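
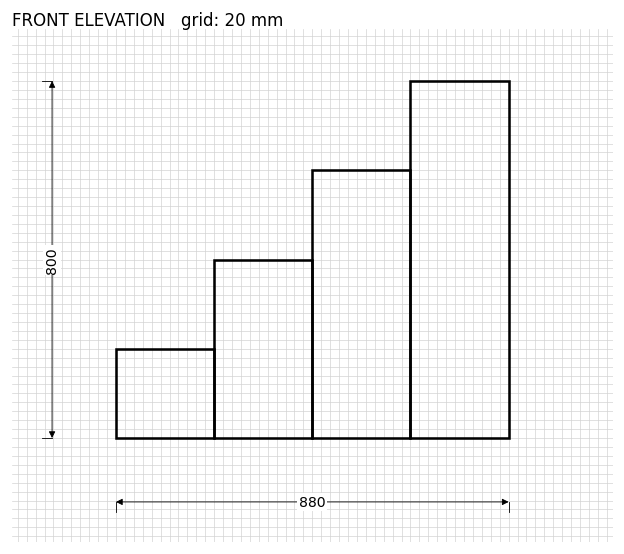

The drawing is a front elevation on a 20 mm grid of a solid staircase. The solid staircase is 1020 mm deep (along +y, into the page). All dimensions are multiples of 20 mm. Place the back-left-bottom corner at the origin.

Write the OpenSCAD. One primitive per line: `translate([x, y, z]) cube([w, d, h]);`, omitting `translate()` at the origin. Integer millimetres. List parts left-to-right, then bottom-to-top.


cube([220, 1020, 200]);
translate([220, 0, 0]) cube([220, 1020, 400]);
translate([440, 0, 0]) cube([220, 1020, 600]);
translate([660, 0, 0]) cube([220, 1020, 800]);


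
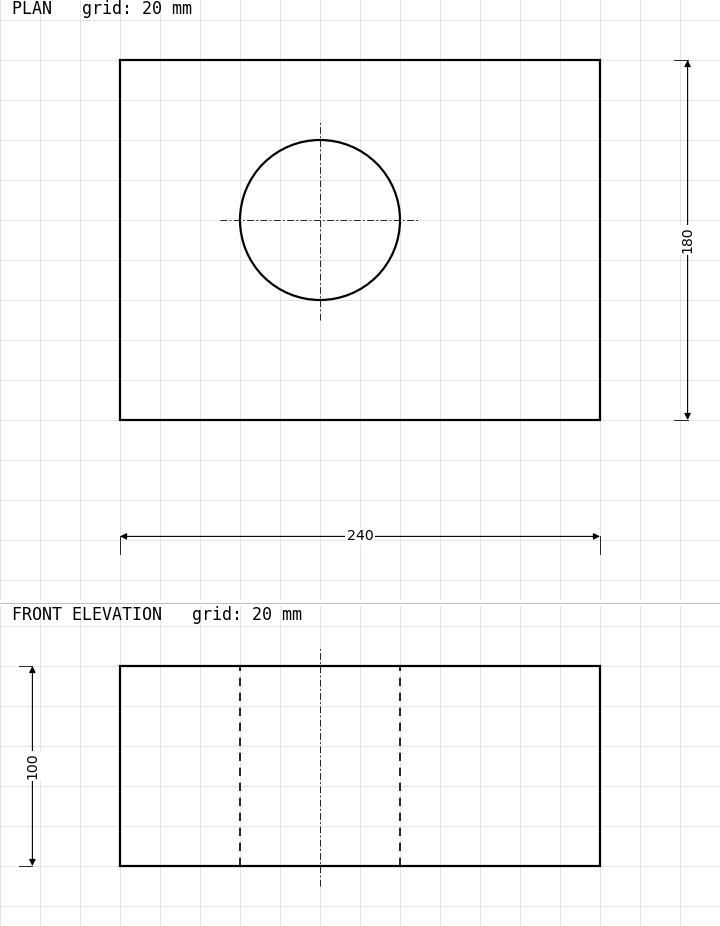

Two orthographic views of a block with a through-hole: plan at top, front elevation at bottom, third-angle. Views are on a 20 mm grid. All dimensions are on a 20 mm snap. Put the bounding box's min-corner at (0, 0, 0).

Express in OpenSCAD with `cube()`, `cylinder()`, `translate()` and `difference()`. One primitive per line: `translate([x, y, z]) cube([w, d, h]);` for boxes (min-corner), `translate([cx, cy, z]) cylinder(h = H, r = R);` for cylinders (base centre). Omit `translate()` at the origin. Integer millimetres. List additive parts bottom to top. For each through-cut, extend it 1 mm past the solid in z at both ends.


difference() {
  cube([240, 180, 100]);
  translate([100, 100, -1]) cylinder(h = 102, r = 40);
}


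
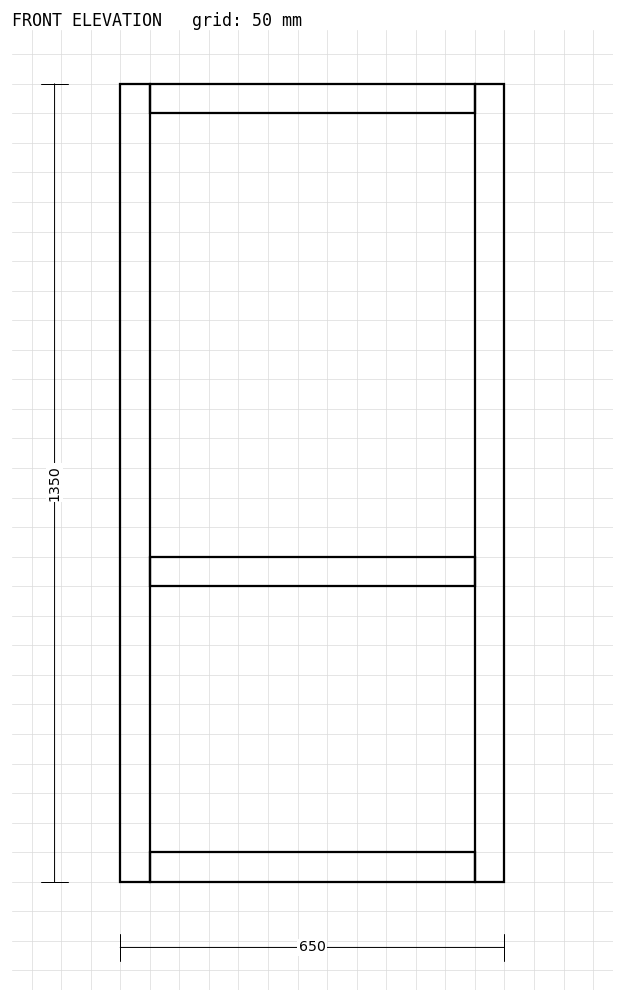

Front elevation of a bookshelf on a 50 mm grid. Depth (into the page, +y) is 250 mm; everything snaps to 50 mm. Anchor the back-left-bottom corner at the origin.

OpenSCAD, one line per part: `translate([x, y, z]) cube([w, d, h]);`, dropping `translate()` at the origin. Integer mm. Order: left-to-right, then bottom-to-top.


cube([50, 250, 1350]);
translate([50, 0, 0]) cube([550, 250, 50]);
translate([50, 0, 500]) cube([550, 250, 50]);
translate([50, 0, 1300]) cube([550, 250, 50]);
translate([600, 0, 0]) cube([50, 250, 1350]);


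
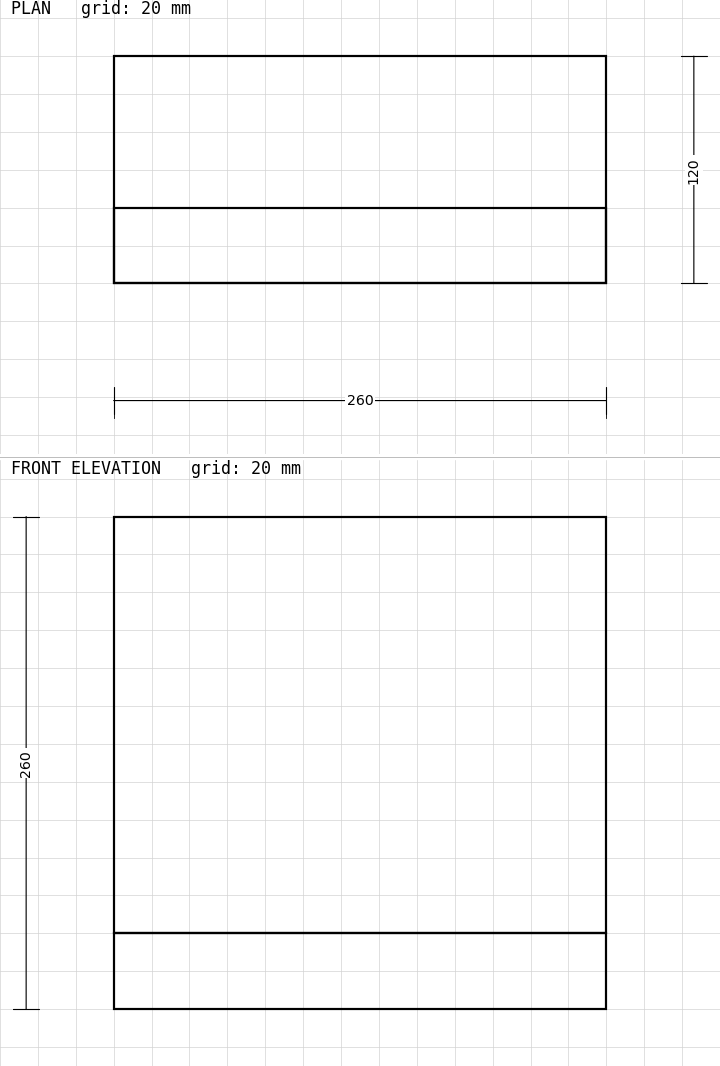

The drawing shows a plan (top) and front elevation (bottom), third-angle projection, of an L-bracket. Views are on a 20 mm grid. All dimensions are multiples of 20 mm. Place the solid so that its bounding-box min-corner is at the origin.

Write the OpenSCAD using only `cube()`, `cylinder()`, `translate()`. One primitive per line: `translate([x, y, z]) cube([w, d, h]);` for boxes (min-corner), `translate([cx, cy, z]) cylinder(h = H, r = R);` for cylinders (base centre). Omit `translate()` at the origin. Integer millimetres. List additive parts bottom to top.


cube([260, 120, 40]);
translate([0, 0, 40]) cube([260, 40, 220]);


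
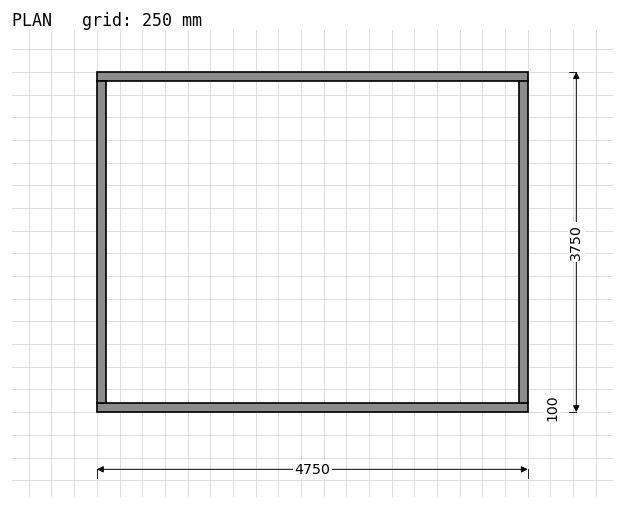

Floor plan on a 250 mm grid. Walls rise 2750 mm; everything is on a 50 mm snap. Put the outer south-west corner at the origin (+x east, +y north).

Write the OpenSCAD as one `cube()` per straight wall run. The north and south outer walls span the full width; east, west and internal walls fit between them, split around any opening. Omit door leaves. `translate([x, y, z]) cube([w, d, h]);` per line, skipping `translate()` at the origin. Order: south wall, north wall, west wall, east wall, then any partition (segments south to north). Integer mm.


cube([4750, 100, 2750]);
translate([0, 3650, 0]) cube([4750, 100, 2750]);
translate([0, 100, 0]) cube([100, 3550, 2750]);
translate([4650, 100, 0]) cube([100, 3550, 2750]);


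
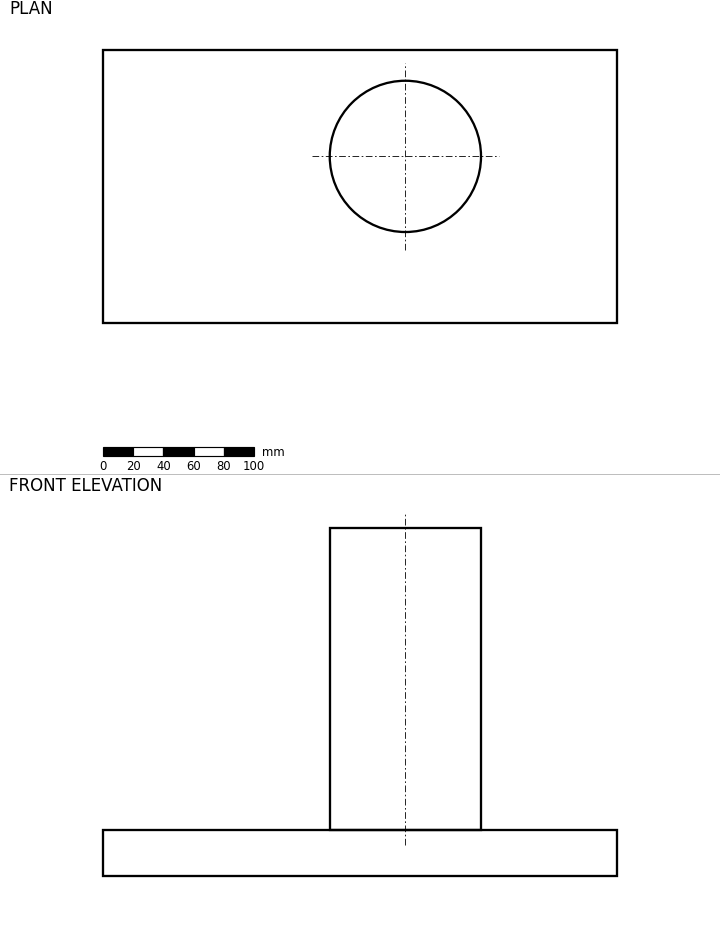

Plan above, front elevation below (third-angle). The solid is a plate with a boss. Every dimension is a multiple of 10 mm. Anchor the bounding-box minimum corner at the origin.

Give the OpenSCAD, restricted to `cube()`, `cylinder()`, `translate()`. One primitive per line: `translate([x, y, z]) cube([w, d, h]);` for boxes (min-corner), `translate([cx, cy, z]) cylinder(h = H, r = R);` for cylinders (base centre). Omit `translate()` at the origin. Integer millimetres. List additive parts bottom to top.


cube([340, 180, 30]);
translate([200, 110, 30]) cylinder(h = 200, r = 50);


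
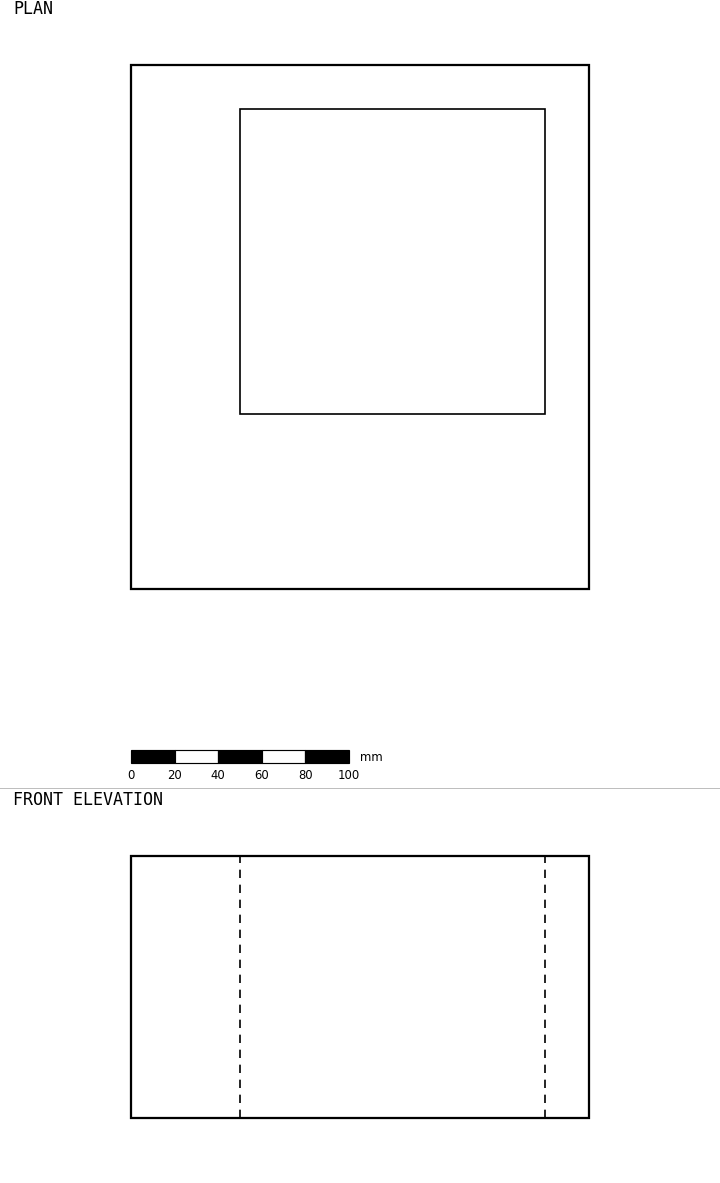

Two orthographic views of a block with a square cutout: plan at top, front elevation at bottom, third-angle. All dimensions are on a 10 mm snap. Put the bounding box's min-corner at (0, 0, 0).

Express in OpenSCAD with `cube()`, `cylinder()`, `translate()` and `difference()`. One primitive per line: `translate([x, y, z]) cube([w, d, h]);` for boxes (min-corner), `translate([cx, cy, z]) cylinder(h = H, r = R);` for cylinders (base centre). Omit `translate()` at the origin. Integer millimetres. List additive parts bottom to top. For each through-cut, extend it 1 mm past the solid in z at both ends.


difference() {
  cube([210, 240, 120]);
  translate([50, 80, -1]) cube([140, 140, 122]);
}


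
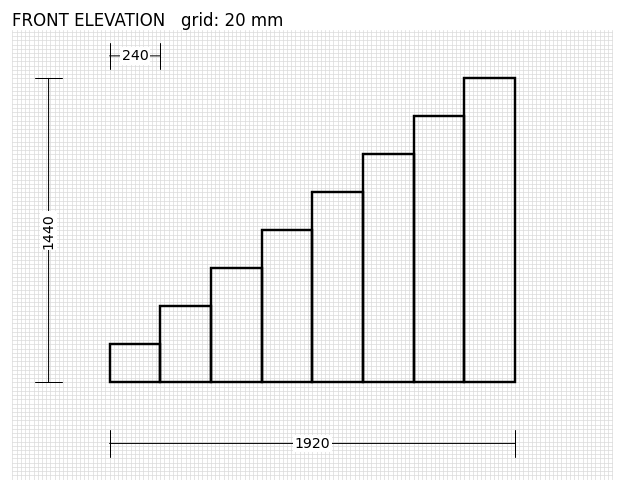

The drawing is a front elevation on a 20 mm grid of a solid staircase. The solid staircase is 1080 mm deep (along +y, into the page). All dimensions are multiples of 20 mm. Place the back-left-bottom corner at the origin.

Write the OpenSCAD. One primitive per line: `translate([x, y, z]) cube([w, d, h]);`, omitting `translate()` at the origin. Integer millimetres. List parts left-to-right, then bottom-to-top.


cube([240, 1080, 180]);
translate([240, 0, 0]) cube([240, 1080, 360]);
translate([480, 0, 0]) cube([240, 1080, 540]);
translate([720, 0, 0]) cube([240, 1080, 720]);
translate([960, 0, 0]) cube([240, 1080, 900]);
translate([1200, 0, 0]) cube([240, 1080, 1080]);
translate([1440, 0, 0]) cube([240, 1080, 1260]);
translate([1680, 0, 0]) cube([240, 1080, 1440]);


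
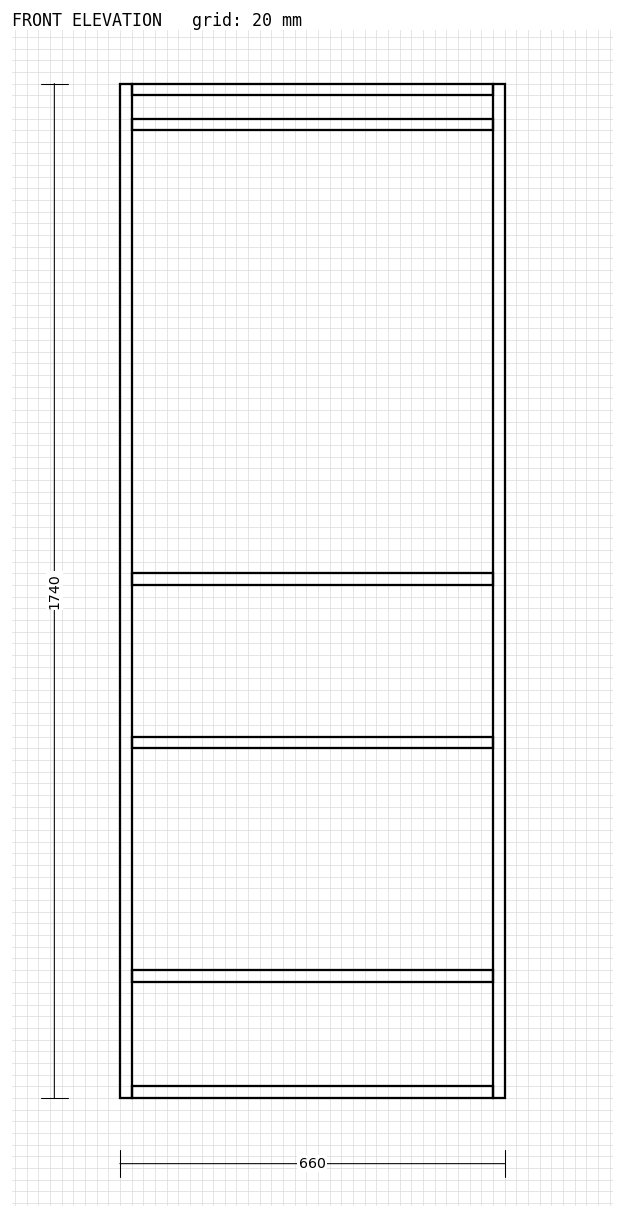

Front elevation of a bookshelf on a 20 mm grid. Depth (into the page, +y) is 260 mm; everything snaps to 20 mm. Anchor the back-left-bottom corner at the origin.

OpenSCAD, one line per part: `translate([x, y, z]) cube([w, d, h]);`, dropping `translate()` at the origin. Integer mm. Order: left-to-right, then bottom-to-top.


cube([20, 260, 1740]);
translate([20, 0, 0]) cube([620, 260, 20]);
translate([20, 0, 200]) cube([620, 260, 20]);
translate([20, 0, 600]) cube([620, 260, 20]);
translate([20, 0, 880]) cube([620, 260, 20]);
translate([20, 0, 1660]) cube([620, 260, 20]);
translate([20, 0, 1720]) cube([620, 260, 20]);
translate([640, 0, 0]) cube([20, 260, 1740]);


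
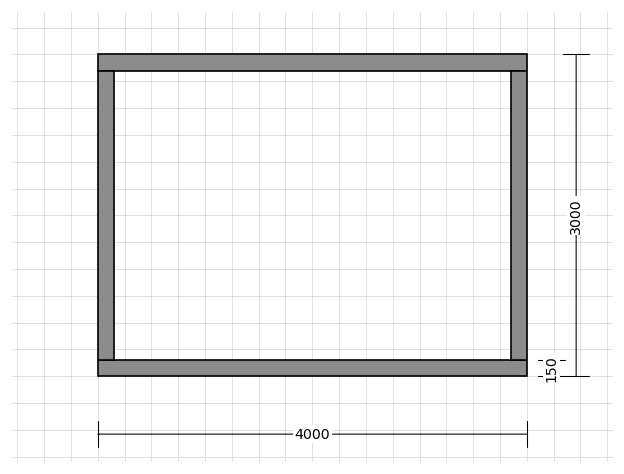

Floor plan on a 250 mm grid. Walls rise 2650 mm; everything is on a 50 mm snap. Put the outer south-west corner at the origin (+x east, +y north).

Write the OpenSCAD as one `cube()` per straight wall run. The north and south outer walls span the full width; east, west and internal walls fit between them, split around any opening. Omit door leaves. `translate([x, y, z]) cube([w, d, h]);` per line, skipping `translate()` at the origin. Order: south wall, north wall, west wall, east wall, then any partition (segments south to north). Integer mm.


cube([4000, 150, 2650]);
translate([0, 2850, 0]) cube([4000, 150, 2650]);
translate([0, 150, 0]) cube([150, 2700, 2650]);
translate([3850, 150, 0]) cube([150, 2700, 2650]);


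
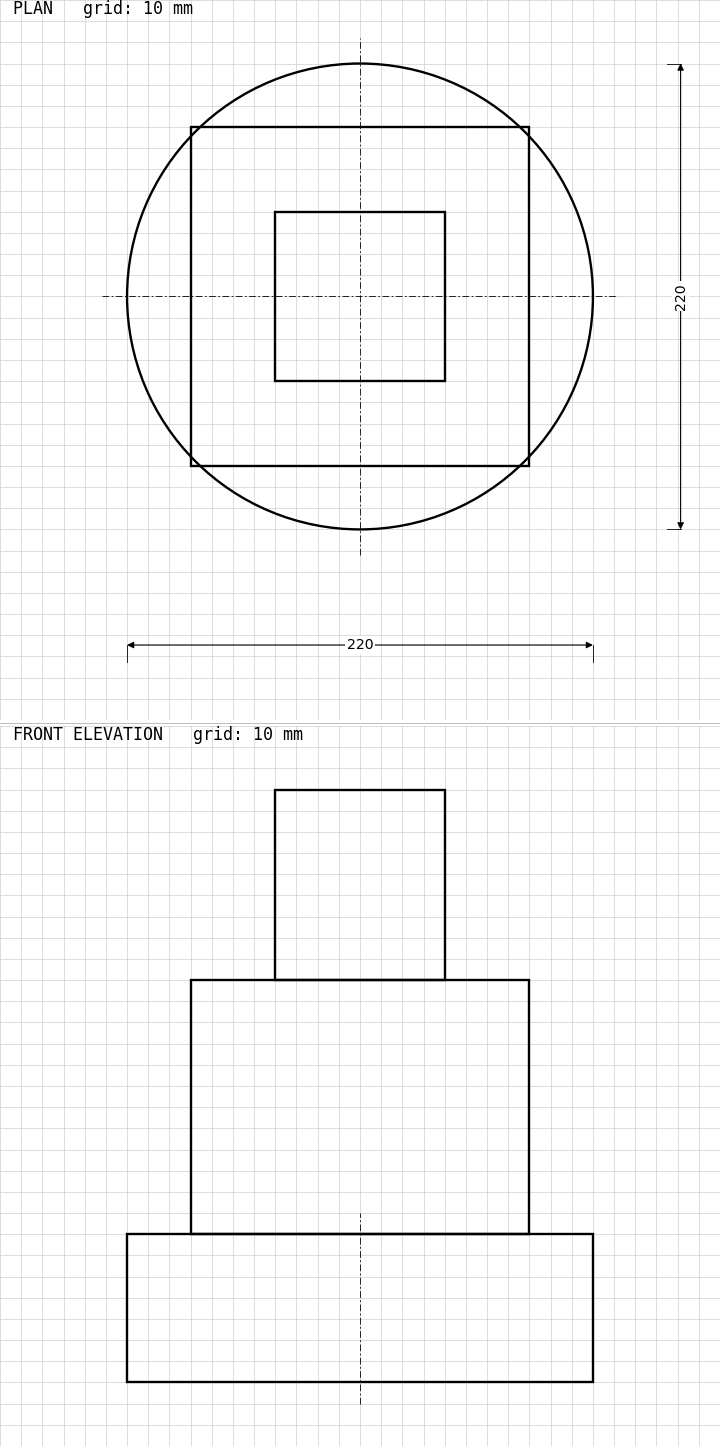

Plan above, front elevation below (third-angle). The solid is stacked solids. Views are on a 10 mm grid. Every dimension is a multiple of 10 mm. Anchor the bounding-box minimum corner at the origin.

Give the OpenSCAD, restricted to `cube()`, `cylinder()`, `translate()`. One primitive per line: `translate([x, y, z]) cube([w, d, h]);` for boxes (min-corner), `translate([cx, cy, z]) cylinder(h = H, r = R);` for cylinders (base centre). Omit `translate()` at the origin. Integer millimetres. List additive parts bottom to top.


translate([110, 110, 0]) cylinder(h = 70, r = 110);
translate([30, 30, 70]) cube([160, 160, 120]);
translate([70, 70, 190]) cube([80, 80, 90]);


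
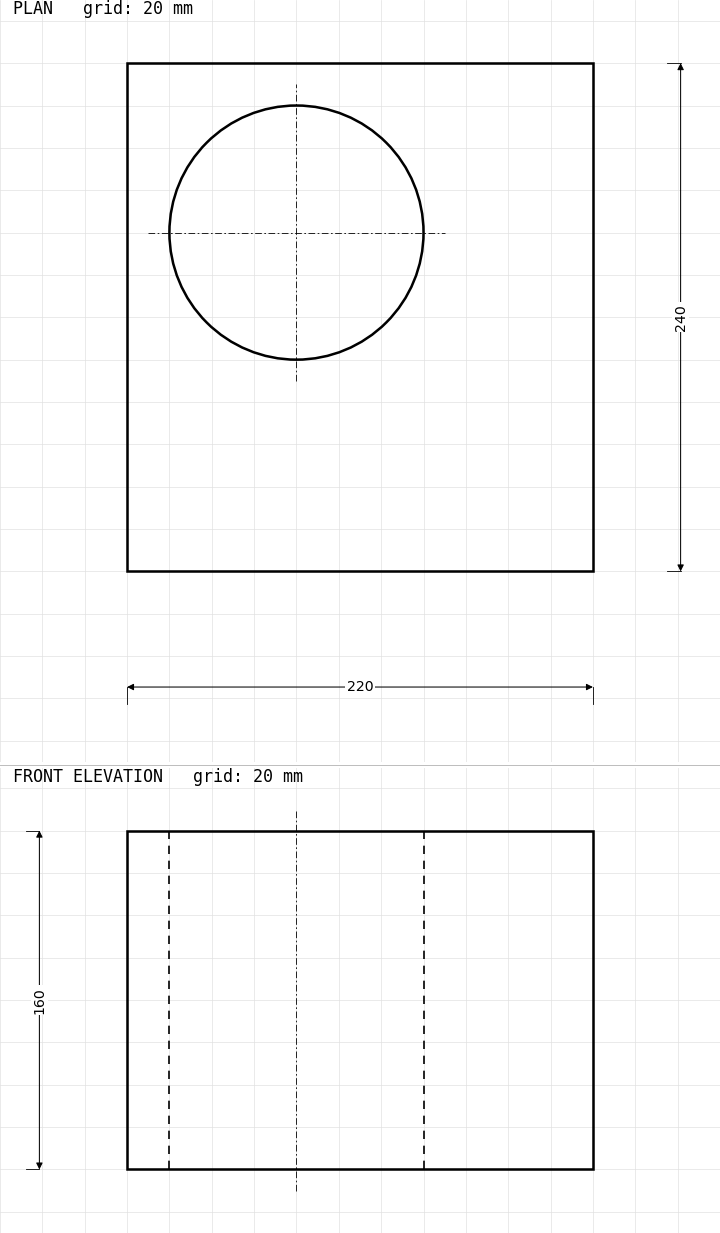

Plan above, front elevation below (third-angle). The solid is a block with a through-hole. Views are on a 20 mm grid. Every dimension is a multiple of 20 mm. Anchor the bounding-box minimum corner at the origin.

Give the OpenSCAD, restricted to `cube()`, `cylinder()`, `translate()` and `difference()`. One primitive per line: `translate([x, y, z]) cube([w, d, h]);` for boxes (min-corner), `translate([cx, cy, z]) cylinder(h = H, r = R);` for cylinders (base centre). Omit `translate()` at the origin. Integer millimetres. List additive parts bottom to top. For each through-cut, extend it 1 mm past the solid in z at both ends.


difference() {
  cube([220, 240, 160]);
  translate([80, 160, -1]) cylinder(h = 162, r = 60);
}


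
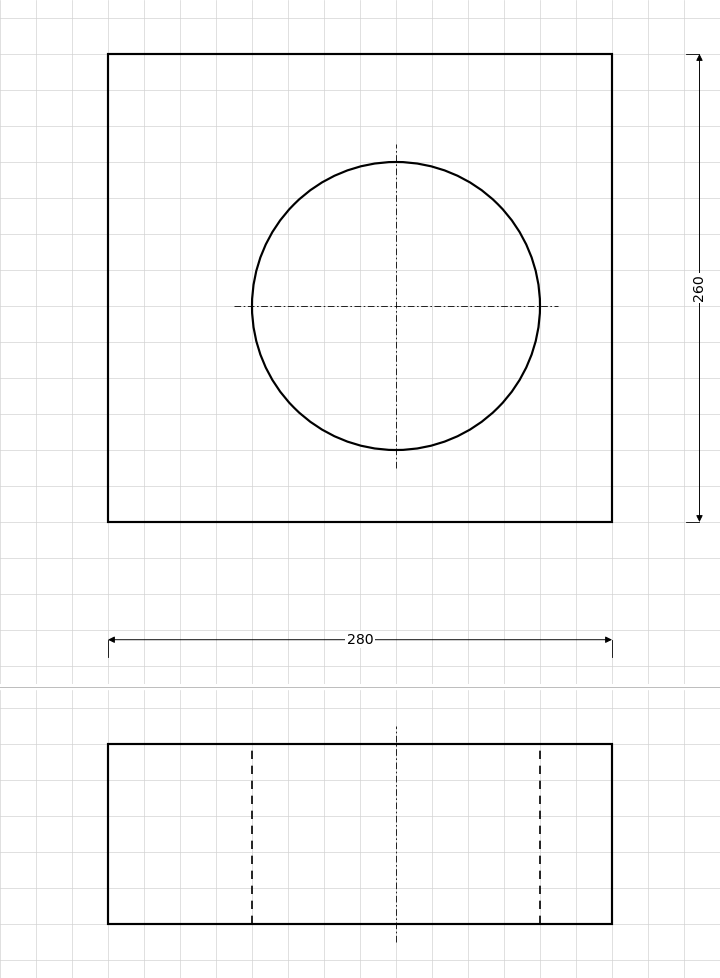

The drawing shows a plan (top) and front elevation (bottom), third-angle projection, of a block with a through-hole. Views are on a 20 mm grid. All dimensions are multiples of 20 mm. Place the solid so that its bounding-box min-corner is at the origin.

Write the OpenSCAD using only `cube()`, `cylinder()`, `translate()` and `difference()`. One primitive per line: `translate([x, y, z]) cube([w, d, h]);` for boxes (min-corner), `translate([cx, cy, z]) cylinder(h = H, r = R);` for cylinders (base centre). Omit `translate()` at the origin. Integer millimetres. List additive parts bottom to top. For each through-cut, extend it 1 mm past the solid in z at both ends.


difference() {
  cube([280, 260, 100]);
  translate([160, 120, -1]) cylinder(h = 102, r = 80);
}


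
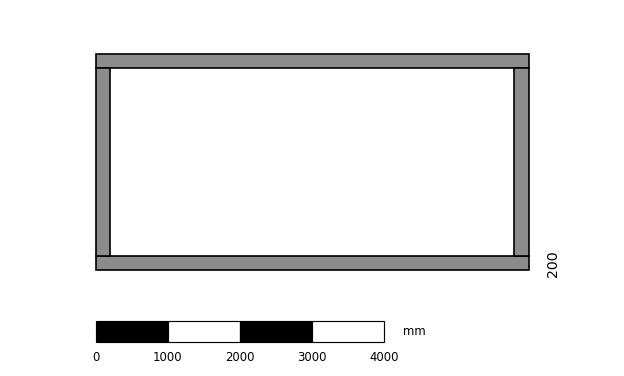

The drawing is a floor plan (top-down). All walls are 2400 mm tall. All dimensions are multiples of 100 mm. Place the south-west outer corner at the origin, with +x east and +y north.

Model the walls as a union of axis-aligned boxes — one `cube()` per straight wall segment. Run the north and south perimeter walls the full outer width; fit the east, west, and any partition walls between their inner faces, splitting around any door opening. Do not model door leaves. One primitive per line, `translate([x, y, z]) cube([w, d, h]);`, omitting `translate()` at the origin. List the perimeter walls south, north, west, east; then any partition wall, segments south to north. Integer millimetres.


cube([6000, 200, 2400]);
translate([0, 2800, 0]) cube([6000, 200, 2400]);
translate([0, 200, 0]) cube([200, 2600, 2400]);
translate([5800, 200, 0]) cube([200, 2600, 2400]);


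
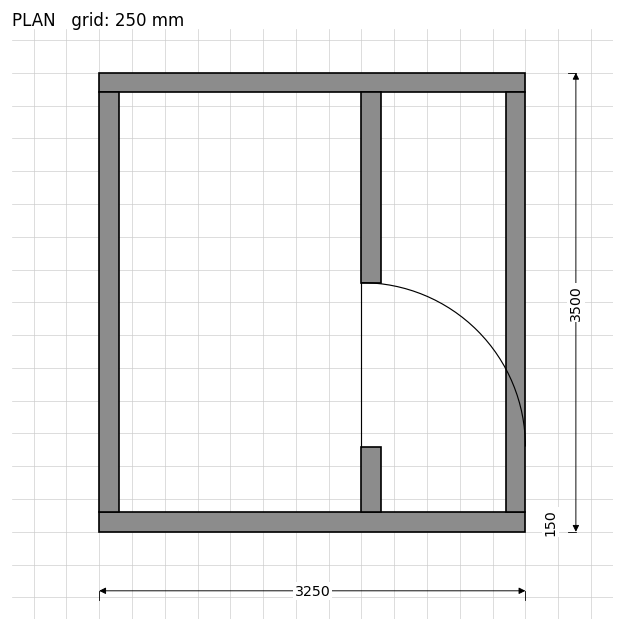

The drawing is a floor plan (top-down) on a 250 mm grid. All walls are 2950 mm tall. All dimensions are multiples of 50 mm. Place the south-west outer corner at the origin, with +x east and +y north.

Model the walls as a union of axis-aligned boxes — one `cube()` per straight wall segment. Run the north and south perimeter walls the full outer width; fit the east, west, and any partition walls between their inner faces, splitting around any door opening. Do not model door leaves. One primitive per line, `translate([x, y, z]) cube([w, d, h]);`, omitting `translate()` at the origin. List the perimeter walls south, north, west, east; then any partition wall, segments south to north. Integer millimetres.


cube([3250, 150, 2950]);
translate([0, 3350, 0]) cube([3250, 150, 2950]);
translate([0, 150, 0]) cube([150, 3200, 2950]);
translate([3100, 150, 0]) cube([150, 3200, 2950]);
translate([2000, 150, 0]) cube([150, 500, 2950]);
translate([2000, 1900, 0]) cube([150, 1450, 2950]);


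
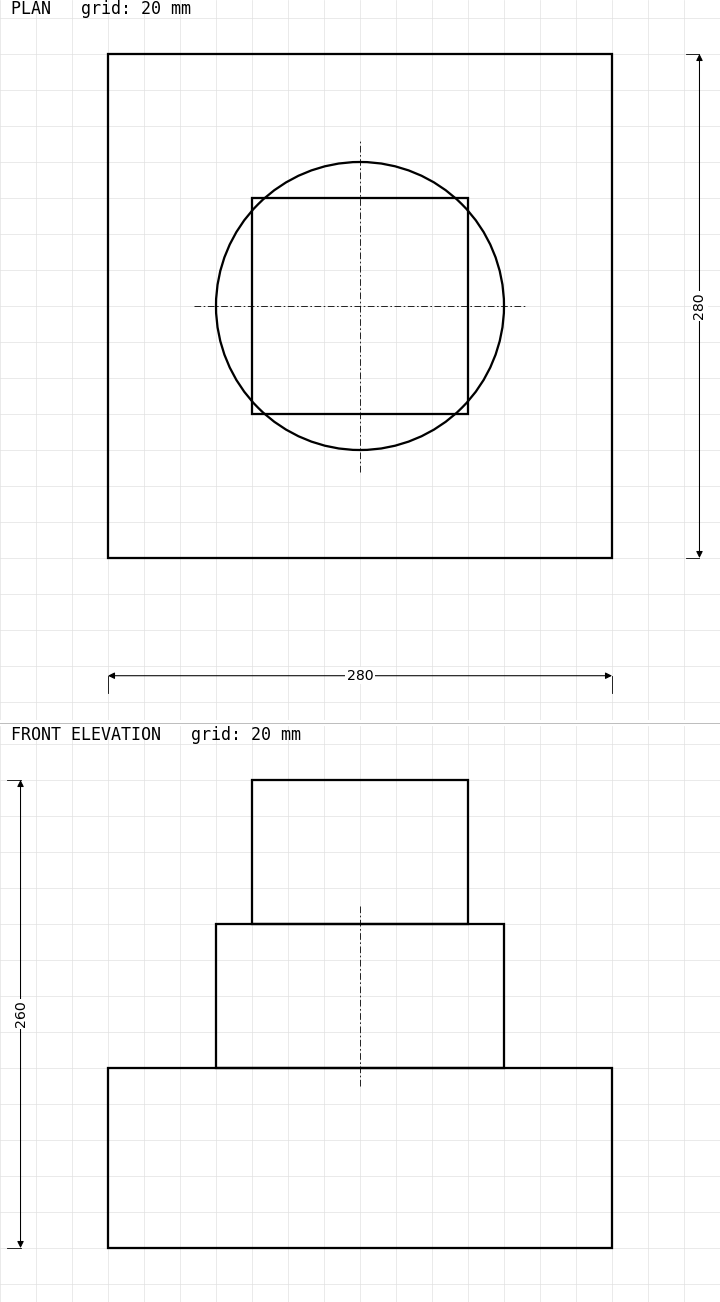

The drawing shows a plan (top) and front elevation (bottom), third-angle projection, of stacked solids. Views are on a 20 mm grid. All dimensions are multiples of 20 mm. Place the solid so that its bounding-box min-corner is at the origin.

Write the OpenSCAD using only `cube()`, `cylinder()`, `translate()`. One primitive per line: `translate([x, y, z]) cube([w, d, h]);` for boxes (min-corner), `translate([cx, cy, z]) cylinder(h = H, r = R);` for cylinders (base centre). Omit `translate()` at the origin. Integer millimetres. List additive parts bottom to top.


cube([280, 280, 100]);
translate([140, 140, 100]) cylinder(h = 80, r = 80);
translate([80, 80, 180]) cube([120, 120, 80]);


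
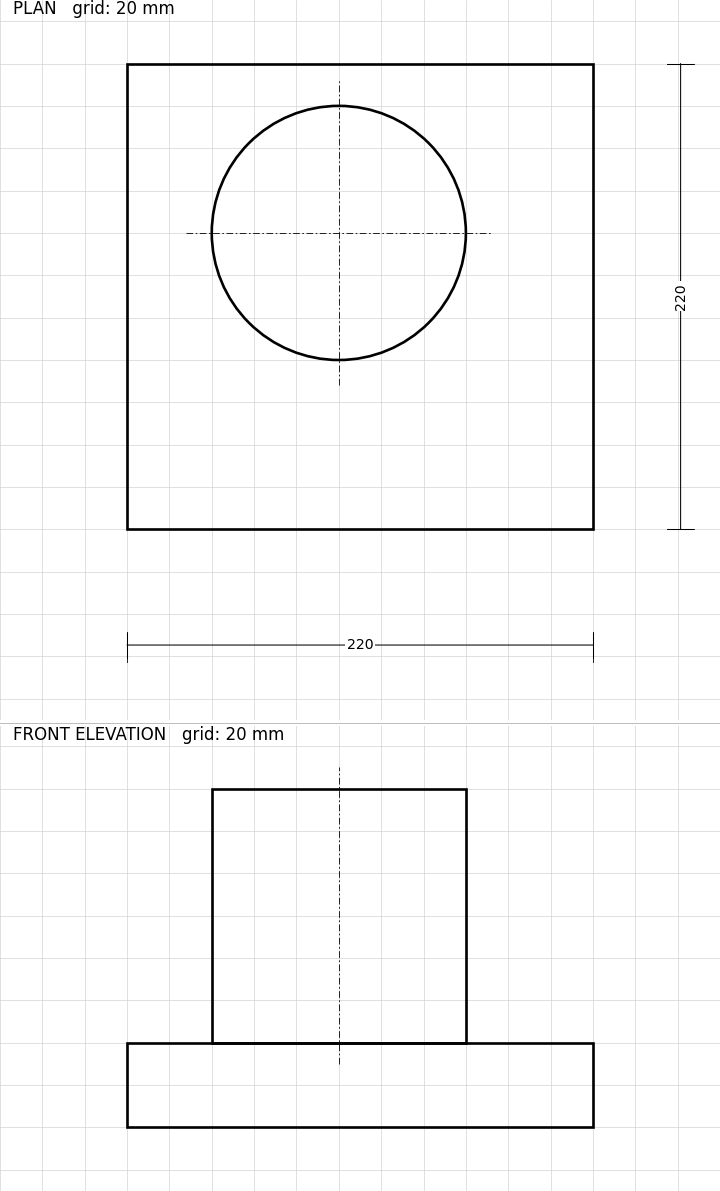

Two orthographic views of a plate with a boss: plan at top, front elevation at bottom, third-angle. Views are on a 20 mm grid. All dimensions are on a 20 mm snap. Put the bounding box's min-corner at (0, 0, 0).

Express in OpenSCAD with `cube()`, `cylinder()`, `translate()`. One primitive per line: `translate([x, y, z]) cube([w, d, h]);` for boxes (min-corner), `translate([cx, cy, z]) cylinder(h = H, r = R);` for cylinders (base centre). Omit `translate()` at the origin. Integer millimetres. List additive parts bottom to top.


cube([220, 220, 40]);
translate([100, 140, 40]) cylinder(h = 120, r = 60);


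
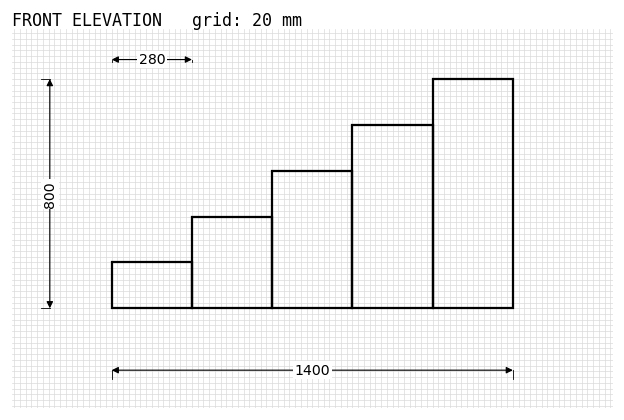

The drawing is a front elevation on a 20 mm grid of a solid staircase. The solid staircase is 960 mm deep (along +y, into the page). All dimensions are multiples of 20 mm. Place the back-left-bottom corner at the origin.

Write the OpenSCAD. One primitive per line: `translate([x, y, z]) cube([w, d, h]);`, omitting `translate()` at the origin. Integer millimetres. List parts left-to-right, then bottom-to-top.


cube([280, 960, 160]);
translate([280, 0, 0]) cube([280, 960, 320]);
translate([560, 0, 0]) cube([280, 960, 480]);
translate([840, 0, 0]) cube([280, 960, 640]);
translate([1120, 0, 0]) cube([280, 960, 800]);


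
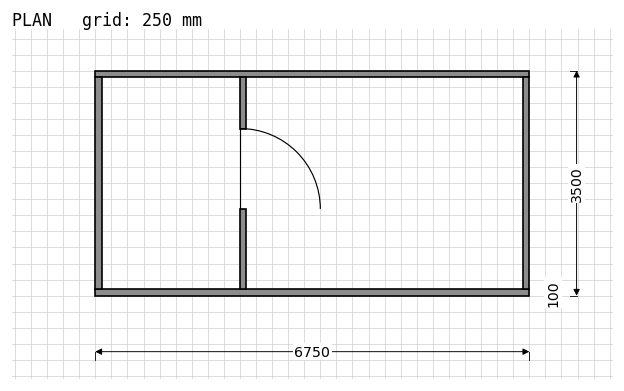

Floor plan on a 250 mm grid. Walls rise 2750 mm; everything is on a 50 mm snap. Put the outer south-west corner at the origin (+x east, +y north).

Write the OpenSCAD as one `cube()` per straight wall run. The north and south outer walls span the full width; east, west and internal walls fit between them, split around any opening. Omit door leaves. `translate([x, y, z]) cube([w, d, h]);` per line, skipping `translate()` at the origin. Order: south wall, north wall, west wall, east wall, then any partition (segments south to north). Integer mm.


cube([6750, 100, 2750]);
translate([0, 3400, 0]) cube([6750, 100, 2750]);
translate([0, 100, 0]) cube([100, 3300, 2750]);
translate([6650, 100, 0]) cube([100, 3300, 2750]);
translate([2250, 100, 0]) cube([100, 1250, 2750]);
translate([2250, 2600, 0]) cube([100, 800, 2750]);


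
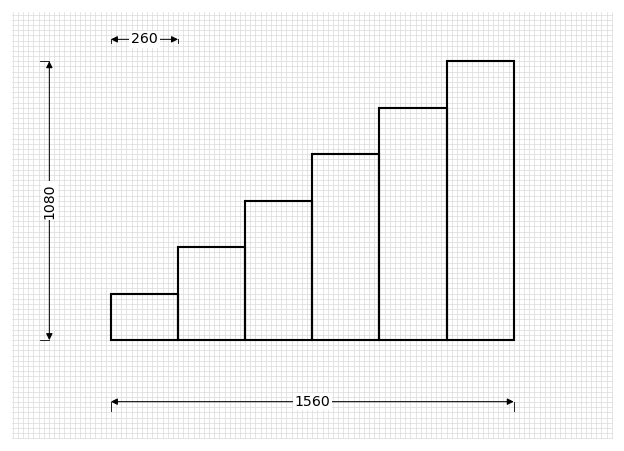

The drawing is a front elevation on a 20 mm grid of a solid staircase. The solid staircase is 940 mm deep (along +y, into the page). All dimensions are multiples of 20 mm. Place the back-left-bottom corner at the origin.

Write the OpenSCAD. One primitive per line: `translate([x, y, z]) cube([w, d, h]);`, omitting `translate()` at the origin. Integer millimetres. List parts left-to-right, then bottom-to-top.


cube([260, 940, 180]);
translate([260, 0, 0]) cube([260, 940, 360]);
translate([520, 0, 0]) cube([260, 940, 540]);
translate([780, 0, 0]) cube([260, 940, 720]);
translate([1040, 0, 0]) cube([260, 940, 900]);
translate([1300, 0, 0]) cube([260, 940, 1080]);


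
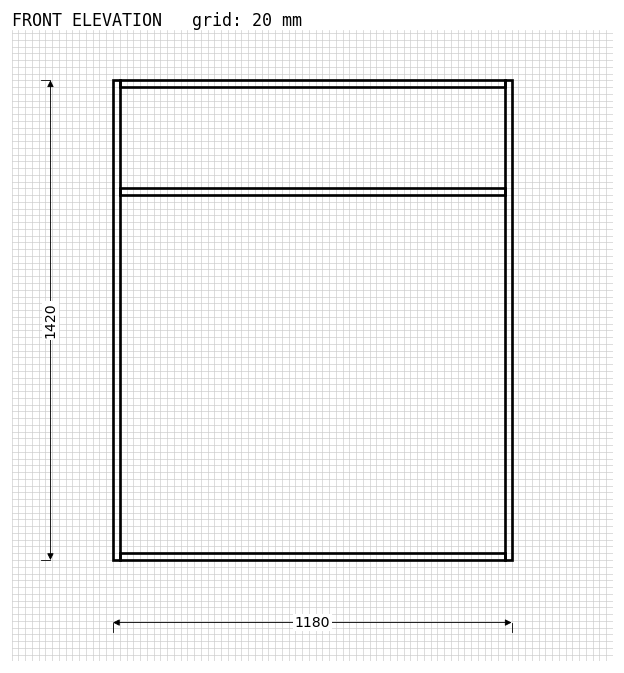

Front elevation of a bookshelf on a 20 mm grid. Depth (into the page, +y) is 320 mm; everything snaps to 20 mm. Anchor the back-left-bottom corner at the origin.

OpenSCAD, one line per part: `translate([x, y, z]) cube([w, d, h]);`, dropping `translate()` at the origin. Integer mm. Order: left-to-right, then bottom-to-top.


cube([20, 320, 1420]);
translate([20, 0, 0]) cube([1140, 320, 20]);
translate([20, 0, 1080]) cube([1140, 320, 20]);
translate([20, 0, 1400]) cube([1140, 320, 20]);
translate([1160, 0, 0]) cube([20, 320, 1420]);


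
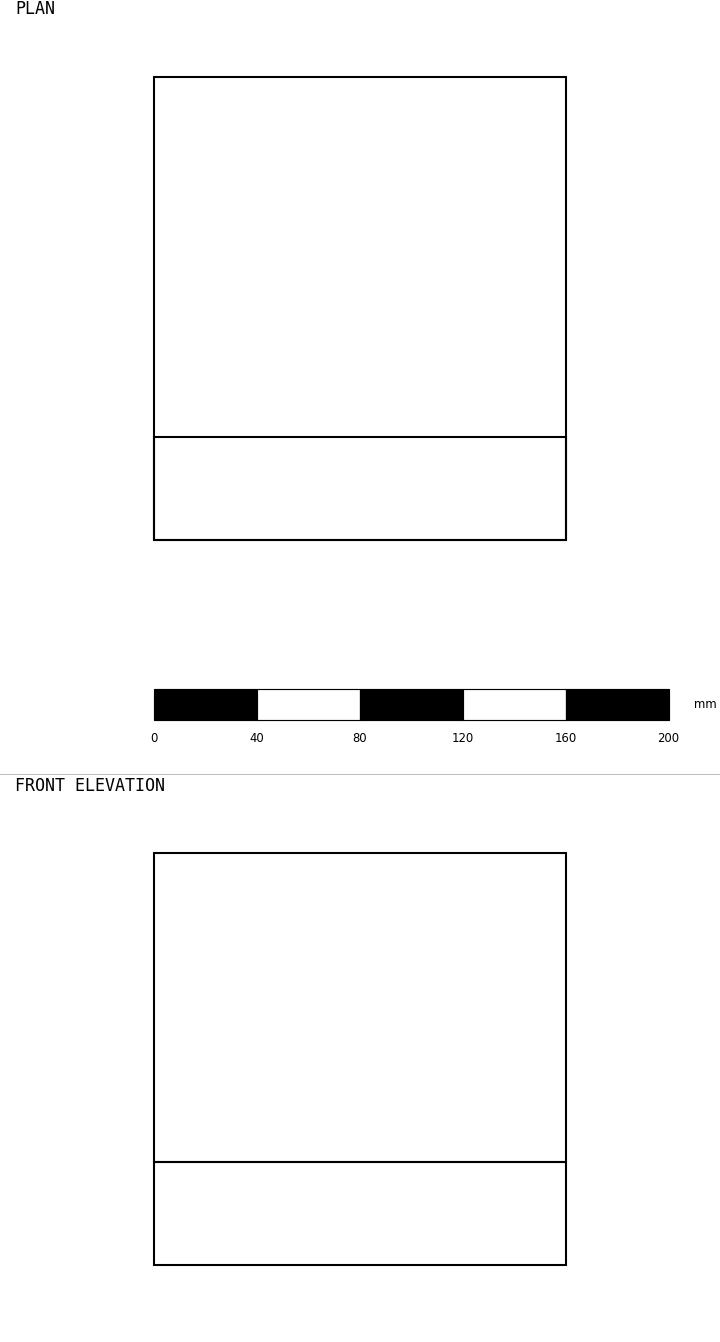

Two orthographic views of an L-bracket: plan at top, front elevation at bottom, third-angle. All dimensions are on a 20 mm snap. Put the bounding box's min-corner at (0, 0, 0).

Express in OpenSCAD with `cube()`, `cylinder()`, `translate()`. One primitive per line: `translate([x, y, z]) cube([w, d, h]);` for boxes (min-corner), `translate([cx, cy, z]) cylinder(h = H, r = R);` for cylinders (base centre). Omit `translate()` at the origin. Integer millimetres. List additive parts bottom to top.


cube([160, 180, 40]);
translate([0, 0, 40]) cube([160, 40, 120]);


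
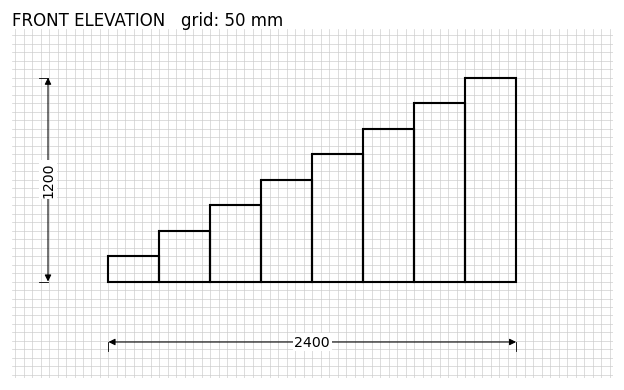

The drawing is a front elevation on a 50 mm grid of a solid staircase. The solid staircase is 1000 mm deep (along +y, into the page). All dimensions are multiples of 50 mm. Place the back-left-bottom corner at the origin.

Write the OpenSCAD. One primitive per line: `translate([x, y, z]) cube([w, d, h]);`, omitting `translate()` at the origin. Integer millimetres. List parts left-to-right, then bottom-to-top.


cube([300, 1000, 150]);
translate([300, 0, 0]) cube([300, 1000, 300]);
translate([600, 0, 0]) cube([300, 1000, 450]);
translate([900, 0, 0]) cube([300, 1000, 600]);
translate([1200, 0, 0]) cube([300, 1000, 750]);
translate([1500, 0, 0]) cube([300, 1000, 900]);
translate([1800, 0, 0]) cube([300, 1000, 1050]);
translate([2100, 0, 0]) cube([300, 1000, 1200]);


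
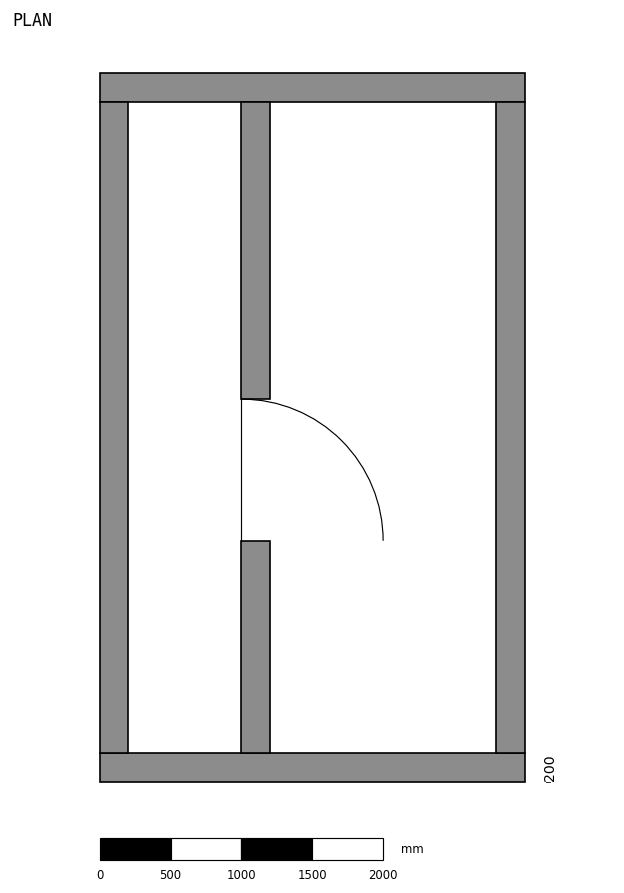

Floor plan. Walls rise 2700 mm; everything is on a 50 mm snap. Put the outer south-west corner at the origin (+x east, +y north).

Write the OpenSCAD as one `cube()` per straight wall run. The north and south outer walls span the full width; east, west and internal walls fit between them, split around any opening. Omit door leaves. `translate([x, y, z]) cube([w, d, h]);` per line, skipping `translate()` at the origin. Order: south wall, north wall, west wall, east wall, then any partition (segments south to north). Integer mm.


cube([3000, 200, 2700]);
translate([0, 4800, 0]) cube([3000, 200, 2700]);
translate([0, 200, 0]) cube([200, 4600, 2700]);
translate([2800, 200, 0]) cube([200, 4600, 2700]);
translate([1000, 200, 0]) cube([200, 1500, 2700]);
translate([1000, 2700, 0]) cube([200, 2100, 2700]);


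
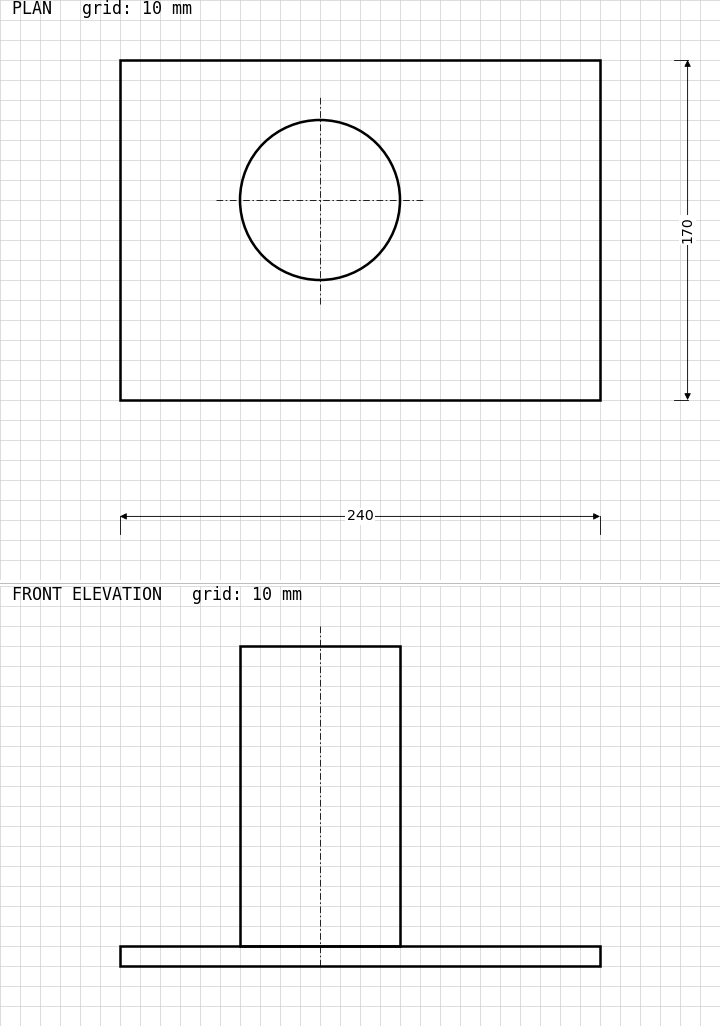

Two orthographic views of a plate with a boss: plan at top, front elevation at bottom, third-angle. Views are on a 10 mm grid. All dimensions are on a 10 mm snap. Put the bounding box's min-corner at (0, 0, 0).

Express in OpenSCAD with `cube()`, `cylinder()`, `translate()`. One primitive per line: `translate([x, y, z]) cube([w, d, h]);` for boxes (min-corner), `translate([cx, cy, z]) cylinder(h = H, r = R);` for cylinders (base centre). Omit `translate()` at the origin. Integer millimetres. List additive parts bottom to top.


cube([240, 170, 10]);
translate([100, 100, 10]) cylinder(h = 150, r = 40);


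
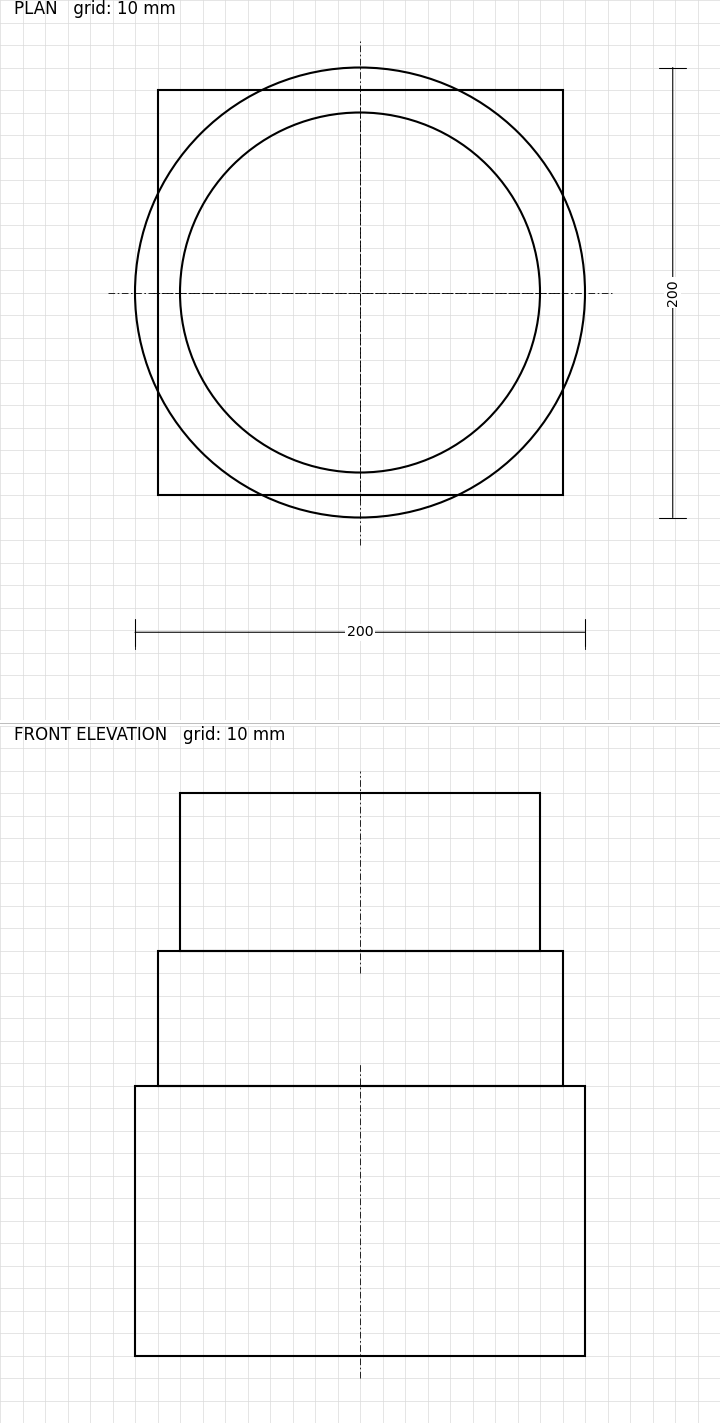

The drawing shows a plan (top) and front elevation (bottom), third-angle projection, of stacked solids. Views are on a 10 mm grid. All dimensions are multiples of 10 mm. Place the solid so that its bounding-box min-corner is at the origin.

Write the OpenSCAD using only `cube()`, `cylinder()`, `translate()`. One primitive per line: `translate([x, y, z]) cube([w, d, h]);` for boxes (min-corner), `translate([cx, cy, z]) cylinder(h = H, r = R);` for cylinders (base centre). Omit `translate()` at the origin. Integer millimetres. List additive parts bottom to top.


translate([100, 100, 0]) cylinder(h = 120, r = 100);
translate([10, 10, 120]) cube([180, 180, 60]);
translate([100, 100, 180]) cylinder(h = 70, r = 80);


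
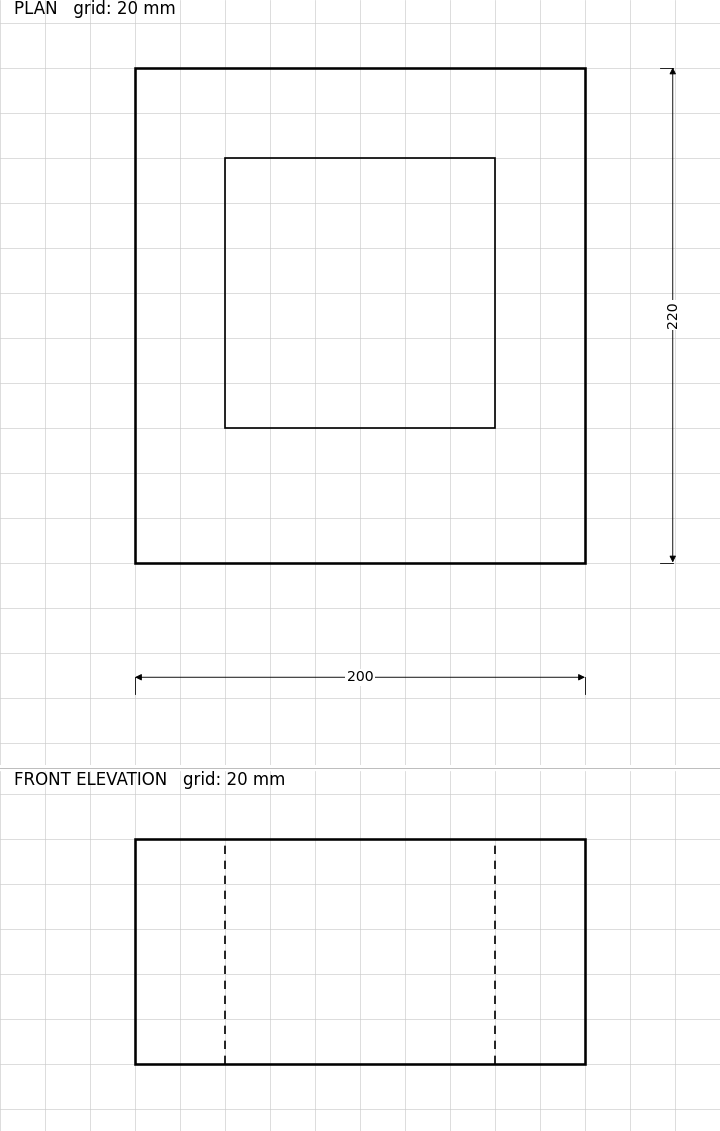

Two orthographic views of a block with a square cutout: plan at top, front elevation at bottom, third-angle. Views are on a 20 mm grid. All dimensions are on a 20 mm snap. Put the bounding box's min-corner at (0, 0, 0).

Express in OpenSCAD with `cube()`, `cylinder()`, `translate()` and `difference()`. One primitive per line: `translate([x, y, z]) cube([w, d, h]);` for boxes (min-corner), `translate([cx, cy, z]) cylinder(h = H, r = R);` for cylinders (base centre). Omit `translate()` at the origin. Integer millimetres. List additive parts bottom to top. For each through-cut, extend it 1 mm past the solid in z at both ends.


difference() {
  cube([200, 220, 100]);
  translate([40, 60, -1]) cube([120, 120, 102]);
}


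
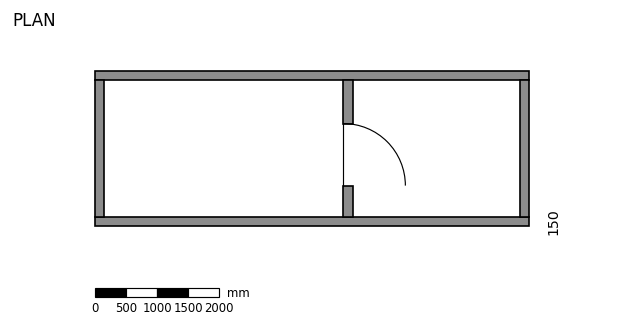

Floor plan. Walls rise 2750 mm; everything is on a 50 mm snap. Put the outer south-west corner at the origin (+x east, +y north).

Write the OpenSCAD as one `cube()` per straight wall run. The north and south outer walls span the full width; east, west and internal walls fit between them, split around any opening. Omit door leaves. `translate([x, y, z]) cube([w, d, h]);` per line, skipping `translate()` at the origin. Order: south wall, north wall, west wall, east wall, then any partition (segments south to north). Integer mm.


cube([7000, 150, 2750]);
translate([0, 2350, 0]) cube([7000, 150, 2750]);
translate([0, 150, 0]) cube([150, 2200, 2750]);
translate([6850, 150, 0]) cube([150, 2200, 2750]);
translate([4000, 150, 0]) cube([150, 500, 2750]);
translate([4000, 1650, 0]) cube([150, 700, 2750]);


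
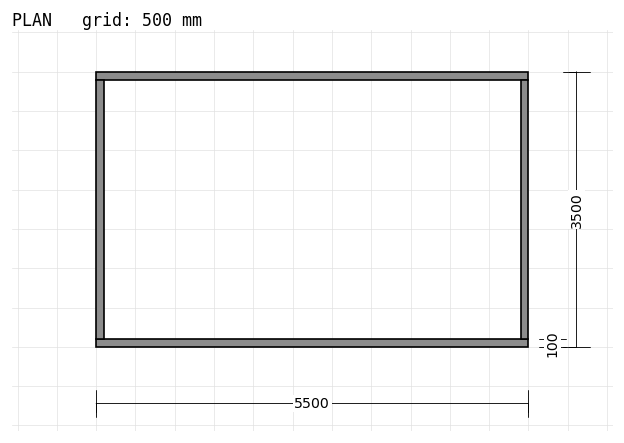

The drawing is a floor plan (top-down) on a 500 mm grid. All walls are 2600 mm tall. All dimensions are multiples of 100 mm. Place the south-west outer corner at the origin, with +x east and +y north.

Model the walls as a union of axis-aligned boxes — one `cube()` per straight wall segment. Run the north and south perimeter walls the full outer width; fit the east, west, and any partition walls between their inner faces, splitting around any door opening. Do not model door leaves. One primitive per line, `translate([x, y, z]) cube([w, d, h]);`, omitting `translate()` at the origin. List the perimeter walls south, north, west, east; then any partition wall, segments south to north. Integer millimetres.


cube([5500, 100, 2600]);
translate([0, 3400, 0]) cube([5500, 100, 2600]);
translate([0, 100, 0]) cube([100, 3300, 2600]);
translate([5400, 100, 0]) cube([100, 3300, 2600]);


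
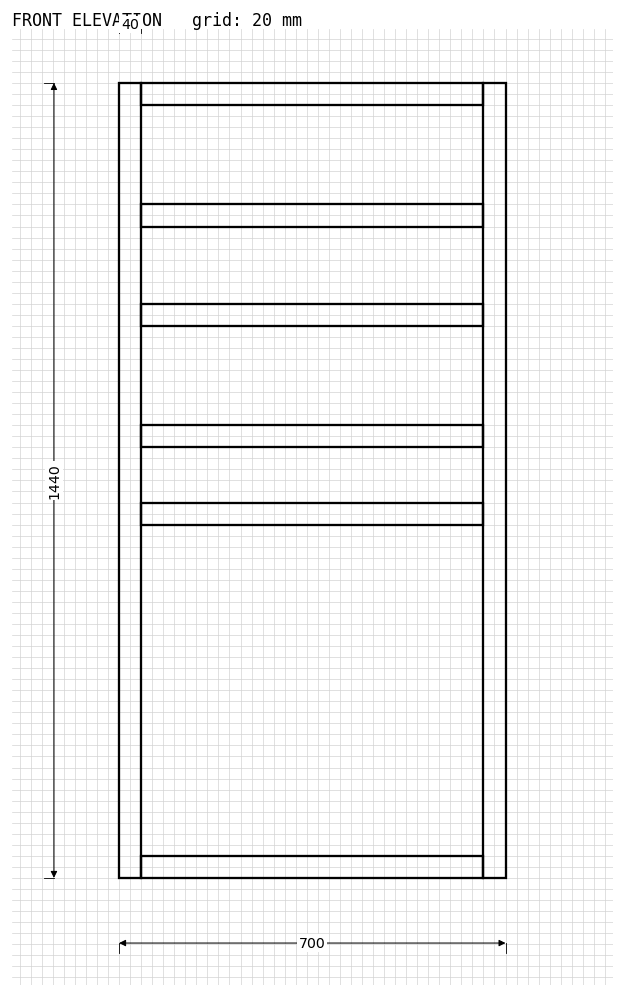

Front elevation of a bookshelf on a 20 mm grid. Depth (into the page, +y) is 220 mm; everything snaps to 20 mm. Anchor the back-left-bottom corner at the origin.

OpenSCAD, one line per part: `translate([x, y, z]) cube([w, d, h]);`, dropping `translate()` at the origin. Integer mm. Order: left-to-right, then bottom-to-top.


cube([40, 220, 1440]);
translate([40, 0, 0]) cube([620, 220, 40]);
translate([40, 0, 640]) cube([620, 220, 40]);
translate([40, 0, 780]) cube([620, 220, 40]);
translate([40, 0, 1000]) cube([620, 220, 40]);
translate([40, 0, 1180]) cube([620, 220, 40]);
translate([40, 0, 1400]) cube([620, 220, 40]);
translate([660, 0, 0]) cube([40, 220, 1440]);


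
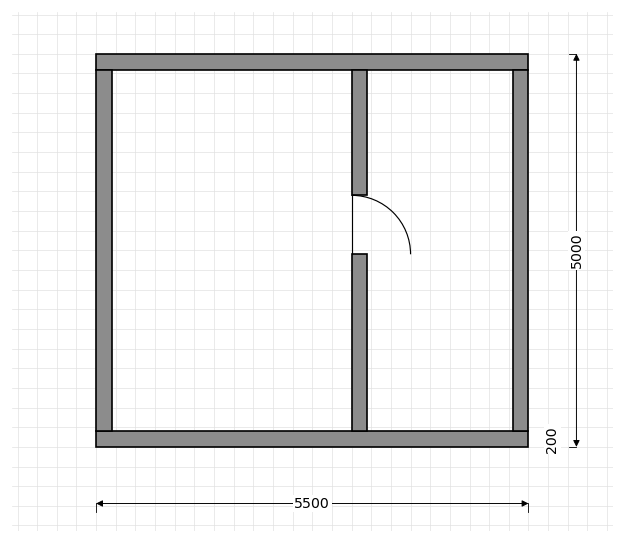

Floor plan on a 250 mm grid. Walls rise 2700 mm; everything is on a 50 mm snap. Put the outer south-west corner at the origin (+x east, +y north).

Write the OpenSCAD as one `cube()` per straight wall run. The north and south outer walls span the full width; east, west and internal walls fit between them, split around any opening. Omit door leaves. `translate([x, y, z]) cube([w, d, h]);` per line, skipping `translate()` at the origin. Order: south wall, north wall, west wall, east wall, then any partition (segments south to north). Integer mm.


cube([5500, 200, 2700]);
translate([0, 4800, 0]) cube([5500, 200, 2700]);
translate([0, 200, 0]) cube([200, 4600, 2700]);
translate([5300, 200, 0]) cube([200, 4600, 2700]);
translate([3250, 200, 0]) cube([200, 2250, 2700]);
translate([3250, 3200, 0]) cube([200, 1600, 2700]);


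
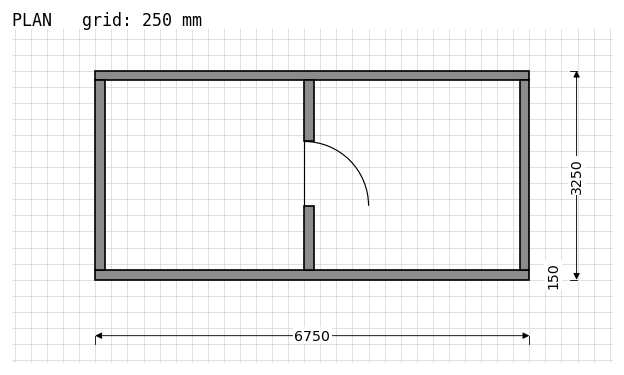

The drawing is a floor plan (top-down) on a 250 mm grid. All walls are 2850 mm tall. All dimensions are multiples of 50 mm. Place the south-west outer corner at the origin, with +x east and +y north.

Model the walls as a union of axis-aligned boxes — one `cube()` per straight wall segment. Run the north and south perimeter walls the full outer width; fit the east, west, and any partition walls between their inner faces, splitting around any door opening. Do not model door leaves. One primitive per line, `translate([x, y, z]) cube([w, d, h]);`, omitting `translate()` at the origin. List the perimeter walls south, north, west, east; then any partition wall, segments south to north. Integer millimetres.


cube([6750, 150, 2850]);
translate([0, 3100, 0]) cube([6750, 150, 2850]);
translate([0, 150, 0]) cube([150, 2950, 2850]);
translate([6600, 150, 0]) cube([150, 2950, 2850]);
translate([3250, 150, 0]) cube([150, 1000, 2850]);
translate([3250, 2150, 0]) cube([150, 950, 2850]);


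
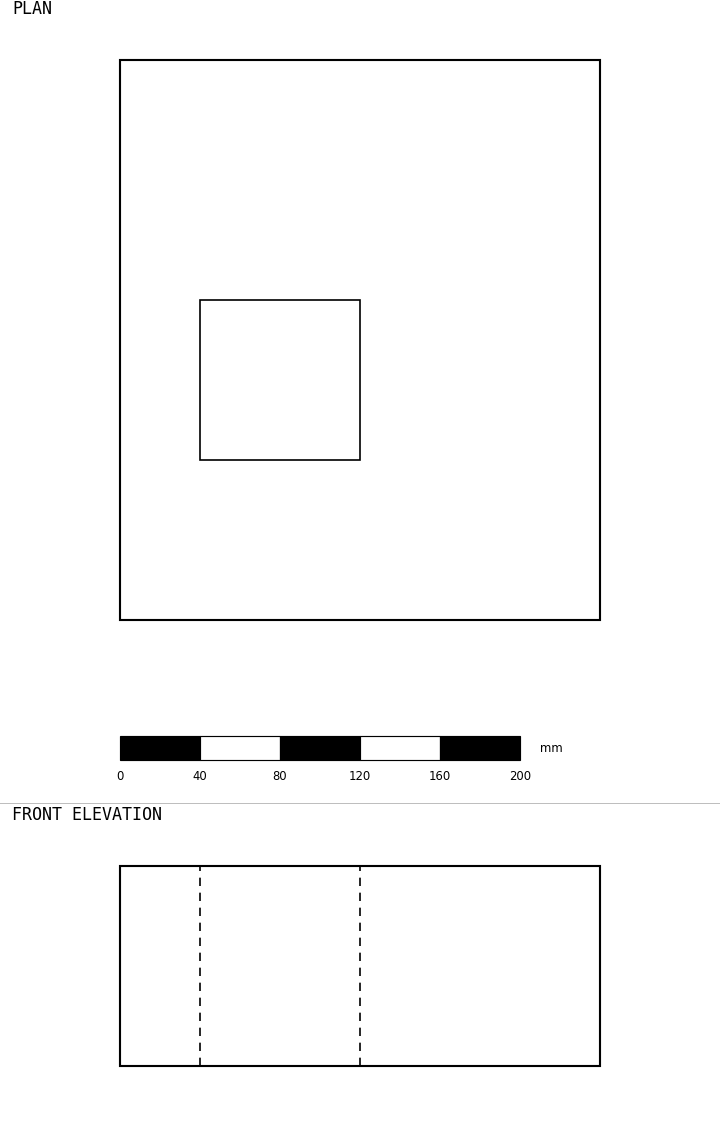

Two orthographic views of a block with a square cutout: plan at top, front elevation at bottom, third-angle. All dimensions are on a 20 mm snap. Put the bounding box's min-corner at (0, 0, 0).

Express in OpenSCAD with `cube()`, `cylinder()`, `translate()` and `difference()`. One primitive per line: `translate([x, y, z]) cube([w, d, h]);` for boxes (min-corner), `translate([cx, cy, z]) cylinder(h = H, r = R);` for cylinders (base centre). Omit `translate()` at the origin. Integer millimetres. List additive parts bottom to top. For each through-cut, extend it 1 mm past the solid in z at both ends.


difference() {
  cube([240, 280, 100]);
  translate([40, 80, -1]) cube([80, 80, 102]);
}


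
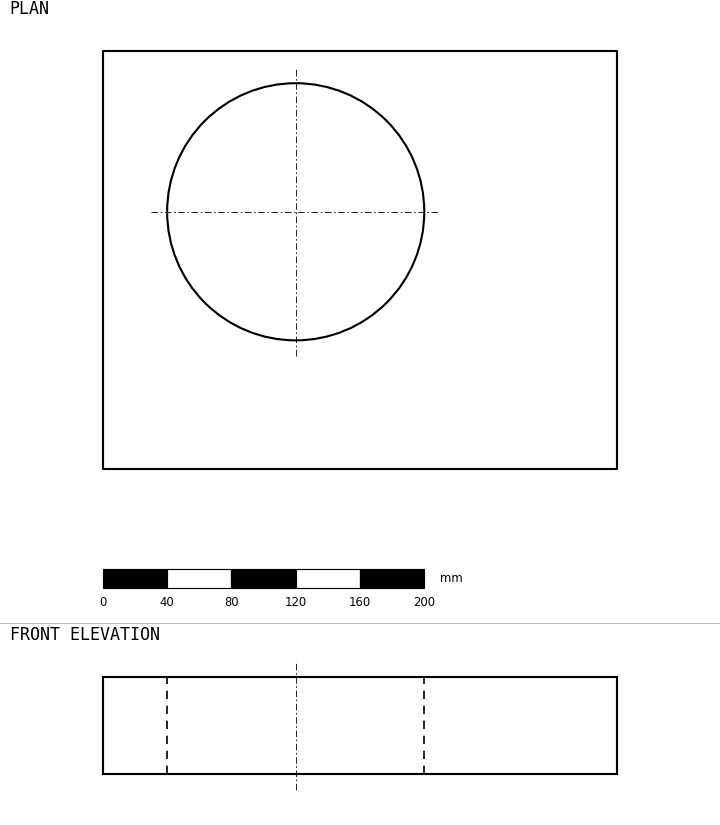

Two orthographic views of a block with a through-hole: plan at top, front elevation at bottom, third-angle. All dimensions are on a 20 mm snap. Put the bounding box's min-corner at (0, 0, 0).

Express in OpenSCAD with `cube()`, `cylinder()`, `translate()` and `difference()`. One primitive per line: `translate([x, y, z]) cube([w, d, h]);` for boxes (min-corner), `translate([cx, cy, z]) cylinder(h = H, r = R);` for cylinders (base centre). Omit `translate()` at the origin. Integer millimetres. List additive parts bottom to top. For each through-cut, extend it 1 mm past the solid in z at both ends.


difference() {
  cube([320, 260, 60]);
  translate([120, 160, -1]) cylinder(h = 62, r = 80);
}


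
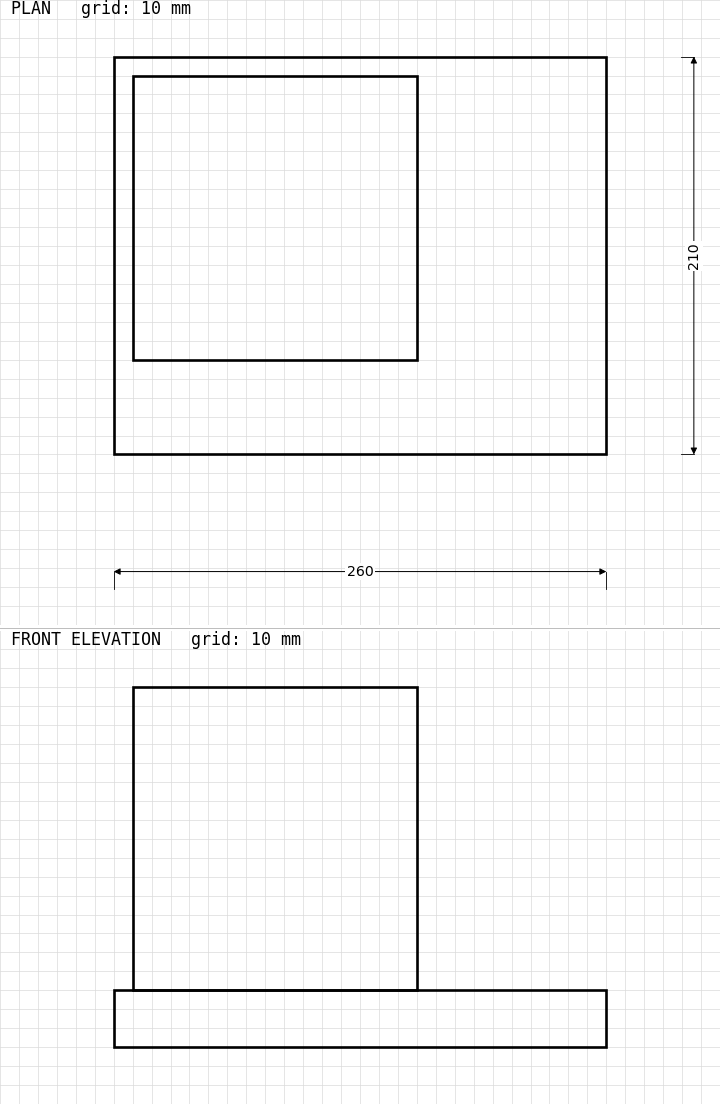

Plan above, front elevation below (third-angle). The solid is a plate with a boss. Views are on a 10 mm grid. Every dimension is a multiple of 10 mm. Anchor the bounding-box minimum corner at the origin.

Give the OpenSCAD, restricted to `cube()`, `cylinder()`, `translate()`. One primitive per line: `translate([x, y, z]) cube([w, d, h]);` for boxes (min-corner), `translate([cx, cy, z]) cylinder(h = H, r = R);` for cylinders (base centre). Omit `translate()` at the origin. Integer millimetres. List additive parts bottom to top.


cube([260, 210, 30]);
translate([10, 50, 30]) cube([150, 150, 160]);


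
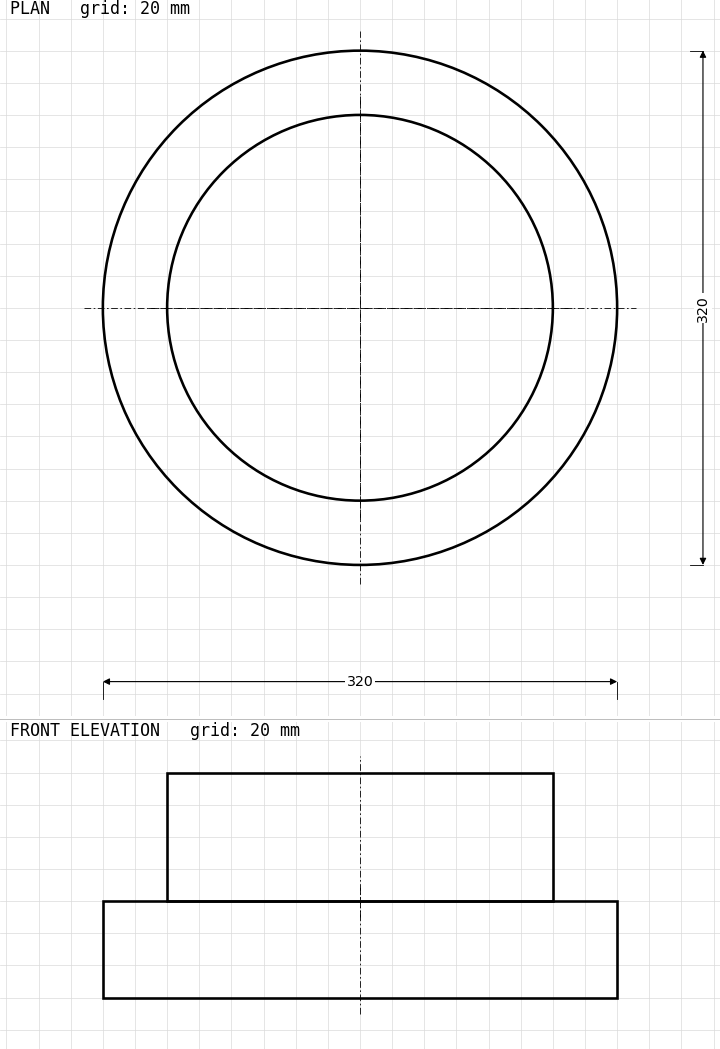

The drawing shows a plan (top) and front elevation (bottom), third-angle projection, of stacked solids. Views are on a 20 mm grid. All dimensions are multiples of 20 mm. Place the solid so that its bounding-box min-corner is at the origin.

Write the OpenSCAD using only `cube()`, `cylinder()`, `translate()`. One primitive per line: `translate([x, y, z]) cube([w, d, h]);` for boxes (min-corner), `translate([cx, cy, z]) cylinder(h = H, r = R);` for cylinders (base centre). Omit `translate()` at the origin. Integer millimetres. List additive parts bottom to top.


translate([160, 160, 0]) cylinder(h = 60, r = 160);
translate([160, 160, 60]) cylinder(h = 80, r = 120);


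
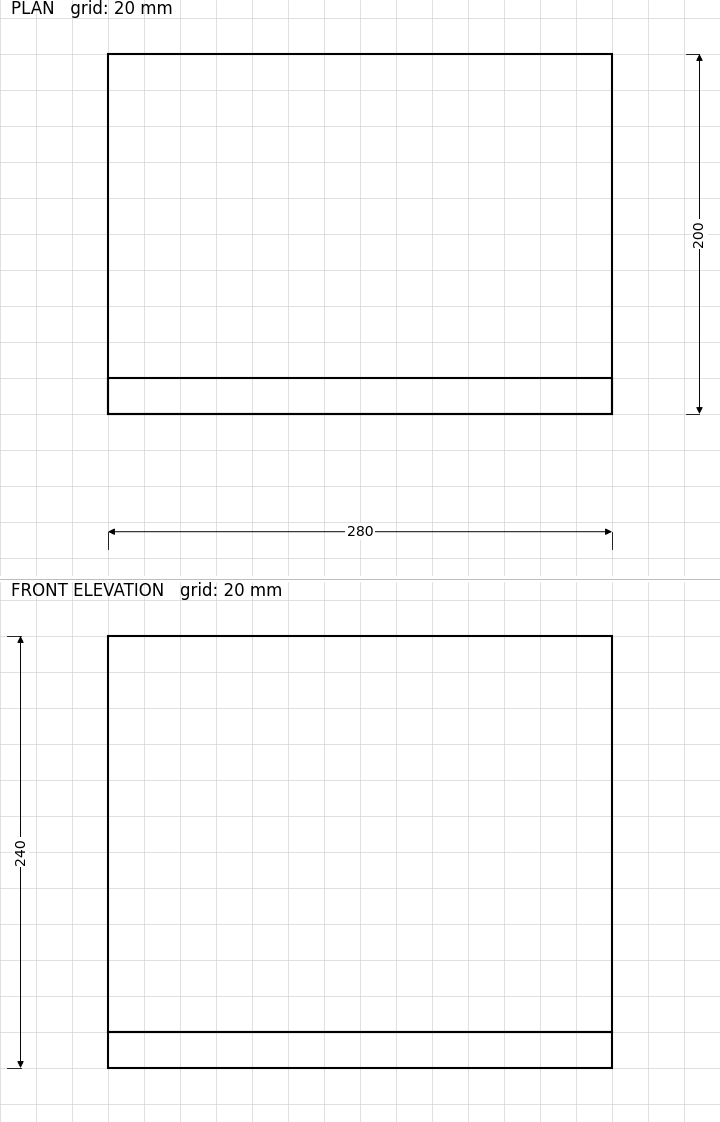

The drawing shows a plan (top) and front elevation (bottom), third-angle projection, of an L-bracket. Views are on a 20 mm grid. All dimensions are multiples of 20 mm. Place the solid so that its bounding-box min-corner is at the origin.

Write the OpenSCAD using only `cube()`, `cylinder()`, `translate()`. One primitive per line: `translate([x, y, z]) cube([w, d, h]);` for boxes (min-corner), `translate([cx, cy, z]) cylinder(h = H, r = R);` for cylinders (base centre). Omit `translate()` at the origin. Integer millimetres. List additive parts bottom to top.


cube([280, 200, 20]);
translate([0, 0, 20]) cube([280, 20, 220]);
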